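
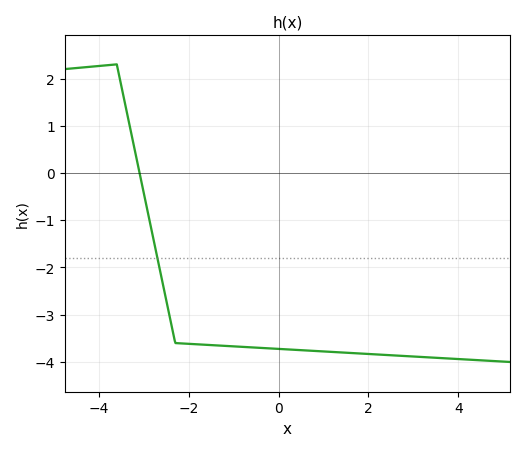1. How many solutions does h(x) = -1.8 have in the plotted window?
1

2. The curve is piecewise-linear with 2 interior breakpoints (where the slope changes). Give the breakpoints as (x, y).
(-3.6, 2.3); (-2.3, -3.6)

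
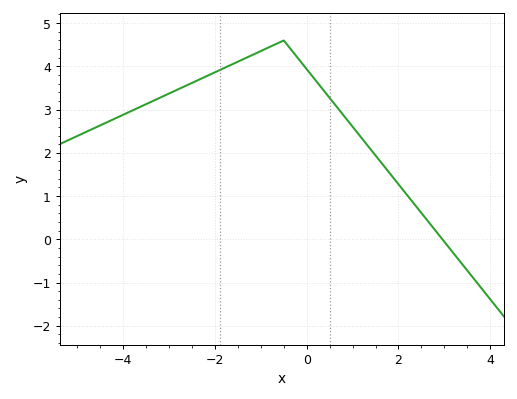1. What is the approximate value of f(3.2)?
-0.323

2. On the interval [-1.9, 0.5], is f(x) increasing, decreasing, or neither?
neither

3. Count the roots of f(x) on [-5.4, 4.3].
1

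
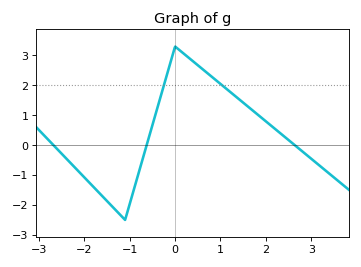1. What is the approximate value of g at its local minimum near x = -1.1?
-2.5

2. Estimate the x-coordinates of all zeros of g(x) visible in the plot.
-2.7, -0.6, 2.6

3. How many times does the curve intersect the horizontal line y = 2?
2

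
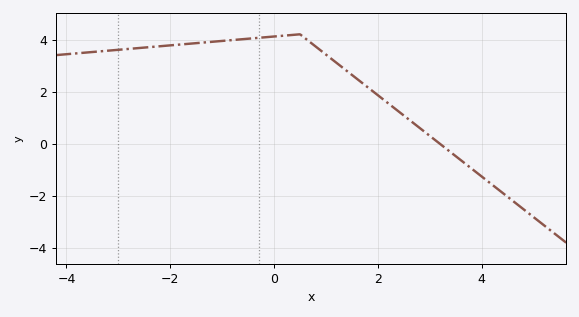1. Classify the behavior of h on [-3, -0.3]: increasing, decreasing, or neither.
increasing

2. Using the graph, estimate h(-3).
3.61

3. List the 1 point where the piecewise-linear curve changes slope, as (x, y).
(0.5, 4.2)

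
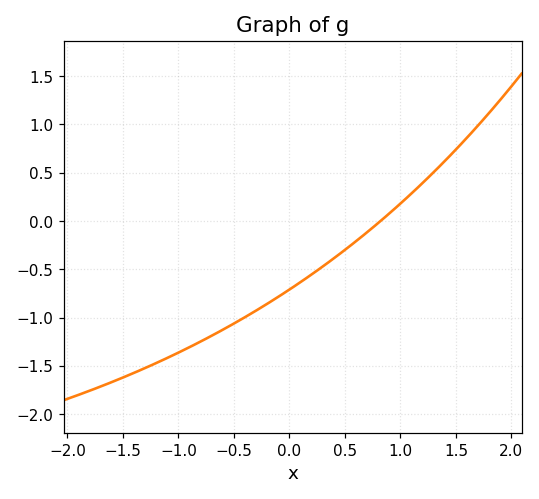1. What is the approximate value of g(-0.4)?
-0.996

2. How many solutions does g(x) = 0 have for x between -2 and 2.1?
1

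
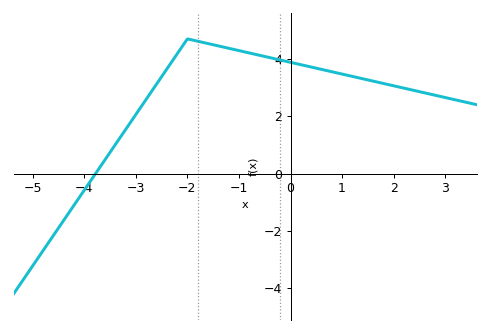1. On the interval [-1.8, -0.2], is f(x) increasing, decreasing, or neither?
decreasing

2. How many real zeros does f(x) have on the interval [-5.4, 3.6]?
1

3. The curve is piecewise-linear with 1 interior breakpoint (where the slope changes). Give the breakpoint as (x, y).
(-2, 4.7)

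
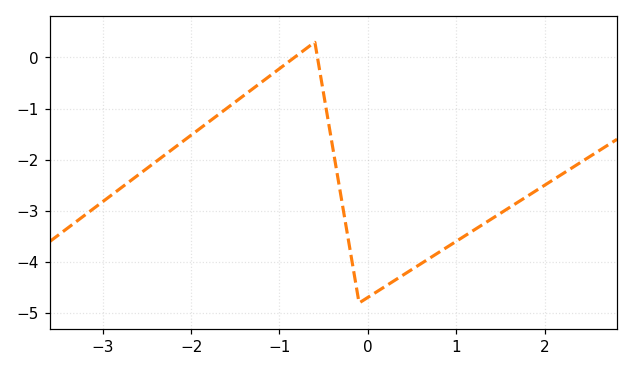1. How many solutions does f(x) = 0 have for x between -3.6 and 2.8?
2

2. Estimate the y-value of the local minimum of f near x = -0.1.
-4.8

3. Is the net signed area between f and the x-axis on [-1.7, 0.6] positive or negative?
negative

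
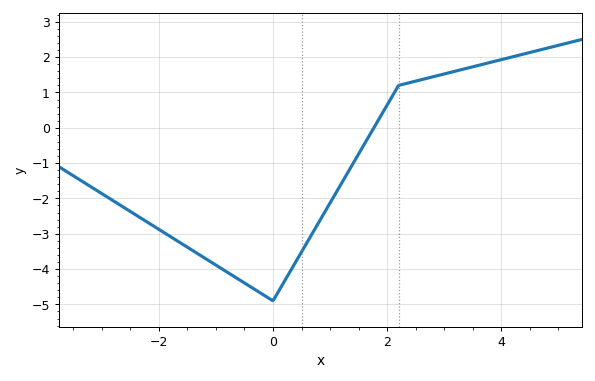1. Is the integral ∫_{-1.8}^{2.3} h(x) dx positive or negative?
negative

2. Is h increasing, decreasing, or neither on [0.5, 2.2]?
increasing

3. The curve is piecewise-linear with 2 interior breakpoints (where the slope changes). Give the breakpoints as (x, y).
(0, -4.9); (2.2, 1.2)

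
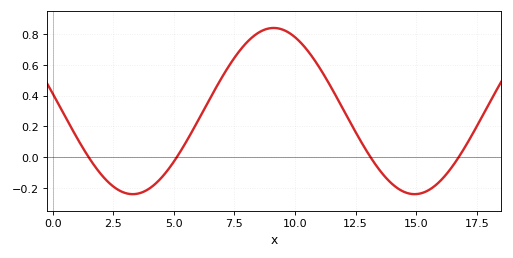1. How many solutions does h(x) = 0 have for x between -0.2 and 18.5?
4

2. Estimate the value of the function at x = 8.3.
0.78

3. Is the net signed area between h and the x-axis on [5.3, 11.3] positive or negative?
positive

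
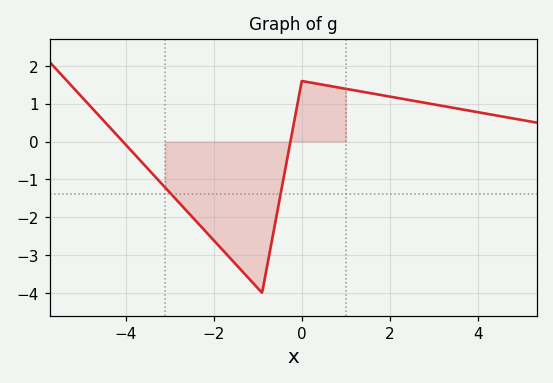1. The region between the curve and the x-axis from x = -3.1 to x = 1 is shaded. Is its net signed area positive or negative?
negative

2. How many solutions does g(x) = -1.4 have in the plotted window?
2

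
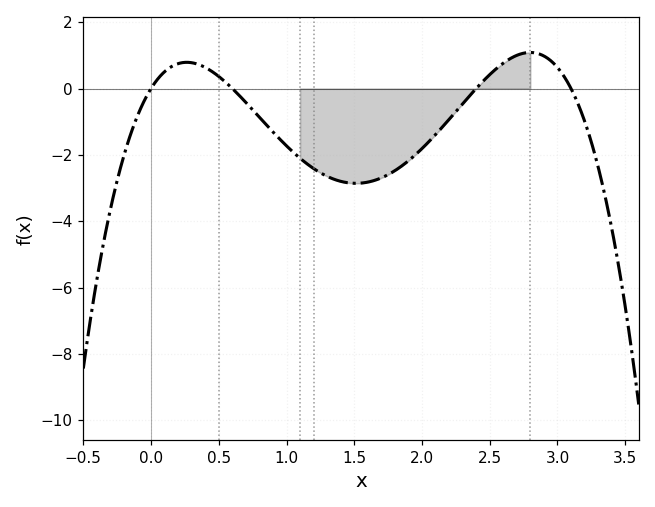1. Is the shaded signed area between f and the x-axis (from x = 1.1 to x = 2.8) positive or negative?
negative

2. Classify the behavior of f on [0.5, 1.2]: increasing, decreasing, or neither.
decreasing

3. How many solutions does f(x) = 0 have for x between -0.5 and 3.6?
4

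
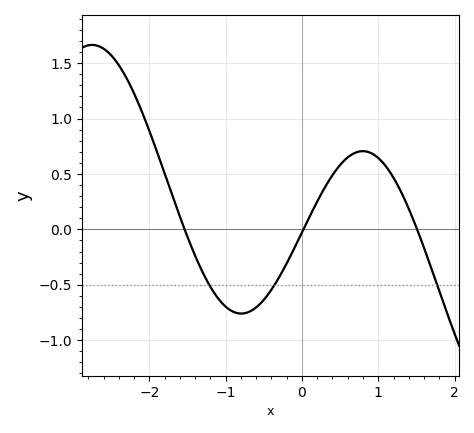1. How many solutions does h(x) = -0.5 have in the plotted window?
3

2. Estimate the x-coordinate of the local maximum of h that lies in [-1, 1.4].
0.797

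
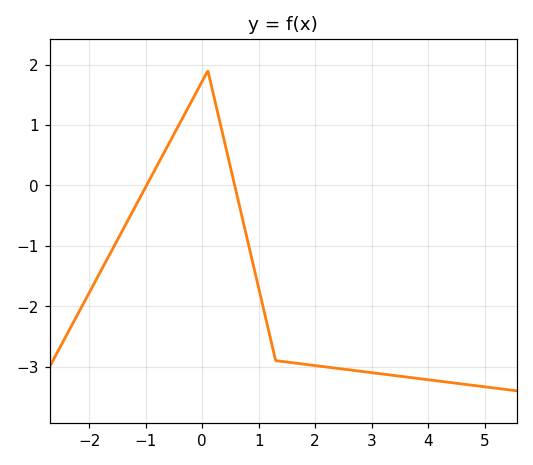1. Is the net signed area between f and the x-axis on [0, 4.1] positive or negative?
negative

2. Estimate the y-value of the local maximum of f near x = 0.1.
1.9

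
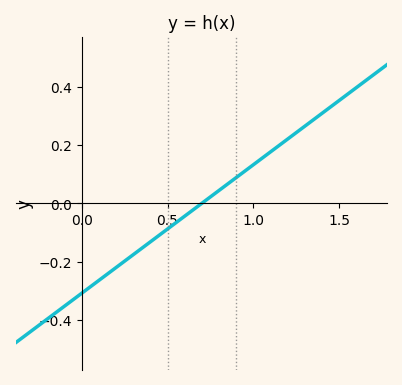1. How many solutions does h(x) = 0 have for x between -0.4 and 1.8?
1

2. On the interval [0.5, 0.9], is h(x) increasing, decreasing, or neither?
increasing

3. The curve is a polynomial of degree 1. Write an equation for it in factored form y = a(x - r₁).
y = 0.44(x - 0.7)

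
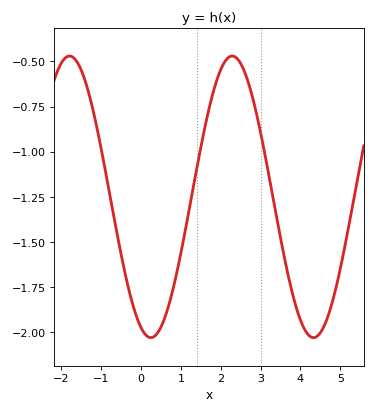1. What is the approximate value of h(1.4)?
-1.09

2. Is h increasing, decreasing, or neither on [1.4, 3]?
neither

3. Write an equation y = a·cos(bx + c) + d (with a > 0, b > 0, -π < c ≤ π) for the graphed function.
y = 0.78cos(1.54x + 2.76) - 1.25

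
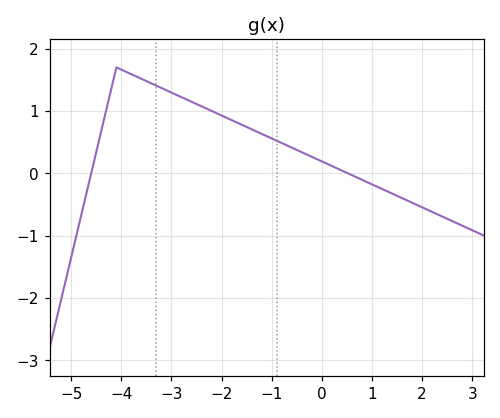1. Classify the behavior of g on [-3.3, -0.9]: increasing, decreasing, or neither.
decreasing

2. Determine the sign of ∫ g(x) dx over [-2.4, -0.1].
positive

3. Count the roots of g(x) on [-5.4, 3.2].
2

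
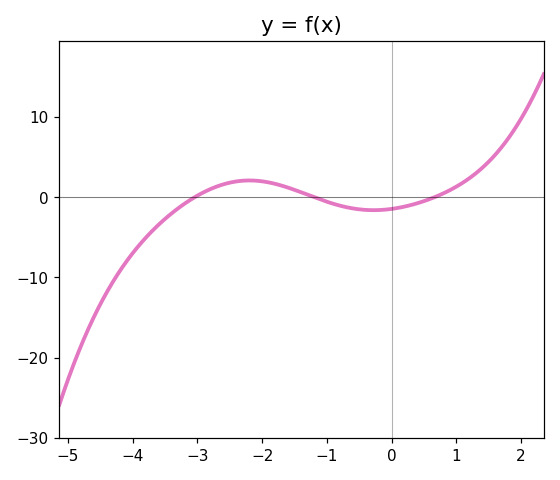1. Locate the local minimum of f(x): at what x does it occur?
-0.3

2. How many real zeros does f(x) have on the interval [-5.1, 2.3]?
3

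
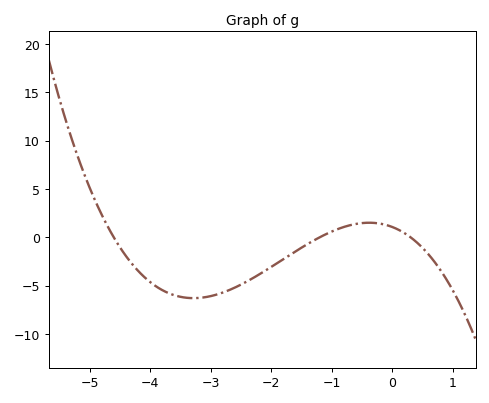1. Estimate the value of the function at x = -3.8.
-5.5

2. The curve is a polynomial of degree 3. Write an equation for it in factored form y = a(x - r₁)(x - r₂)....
y = -0.64(x + 4.6)(x + 1.2)(x - 0.3)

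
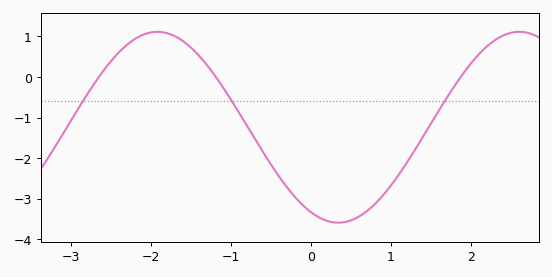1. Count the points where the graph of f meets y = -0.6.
3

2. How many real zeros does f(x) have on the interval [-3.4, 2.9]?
3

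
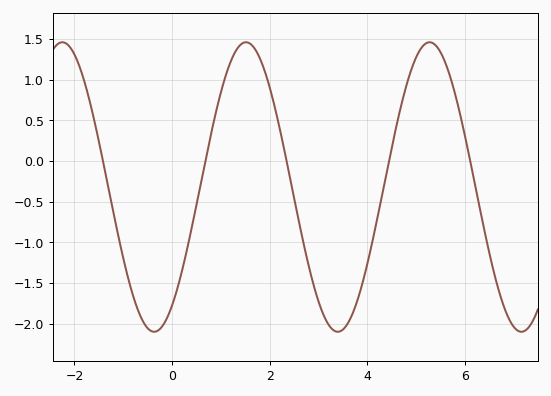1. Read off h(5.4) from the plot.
1.42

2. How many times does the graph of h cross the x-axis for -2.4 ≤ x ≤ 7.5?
5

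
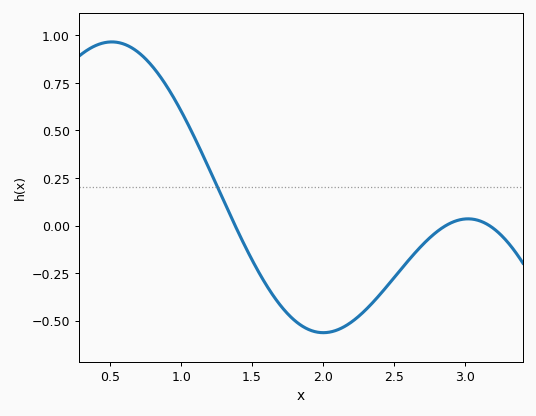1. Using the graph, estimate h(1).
0.601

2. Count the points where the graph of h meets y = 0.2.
1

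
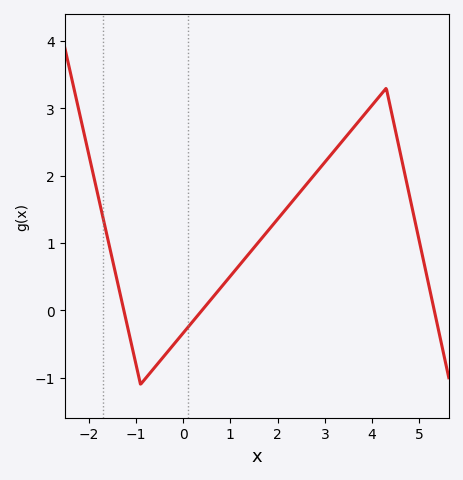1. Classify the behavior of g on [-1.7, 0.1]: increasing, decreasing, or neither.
neither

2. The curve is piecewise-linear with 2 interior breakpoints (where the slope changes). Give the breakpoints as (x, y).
(-0.9, -1.1); (4.3, 3.3)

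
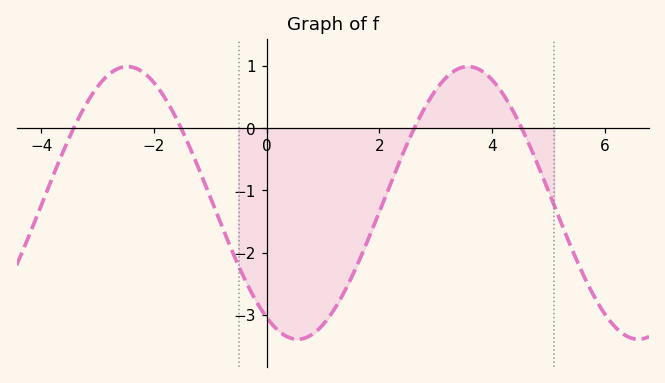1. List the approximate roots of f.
-3.4, -1.6, 2.6, 4.6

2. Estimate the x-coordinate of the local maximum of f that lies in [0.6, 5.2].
3.6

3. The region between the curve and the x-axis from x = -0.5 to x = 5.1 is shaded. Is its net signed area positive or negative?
negative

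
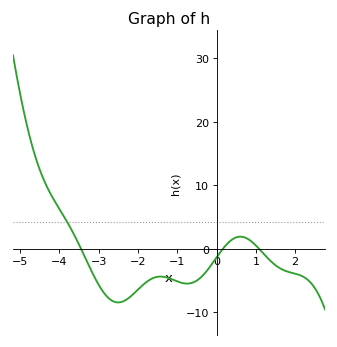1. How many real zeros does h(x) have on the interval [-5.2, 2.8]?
3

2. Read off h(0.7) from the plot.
1.8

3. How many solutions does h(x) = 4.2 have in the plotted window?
1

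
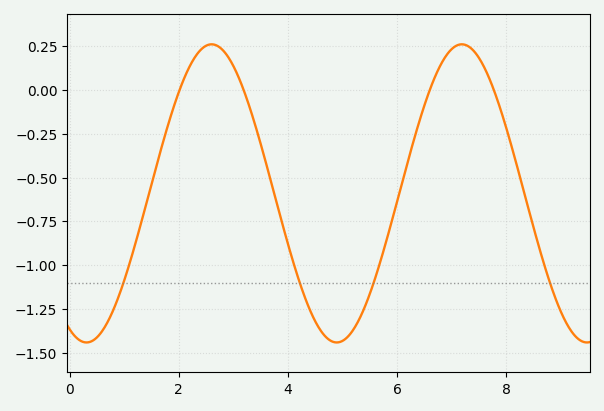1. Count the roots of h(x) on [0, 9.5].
4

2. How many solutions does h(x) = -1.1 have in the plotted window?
4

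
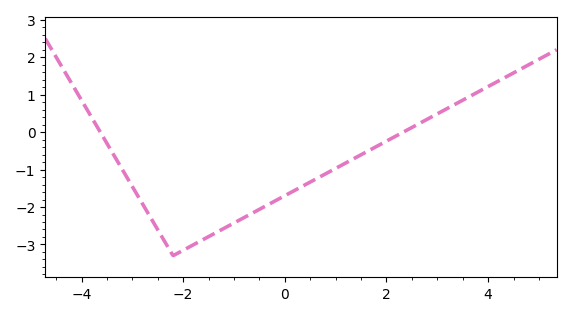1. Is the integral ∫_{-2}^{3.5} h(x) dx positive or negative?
negative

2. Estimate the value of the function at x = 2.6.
0.2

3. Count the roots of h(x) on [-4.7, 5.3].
2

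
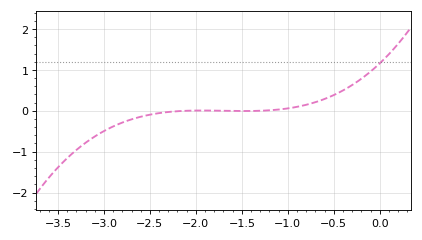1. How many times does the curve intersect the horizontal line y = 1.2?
1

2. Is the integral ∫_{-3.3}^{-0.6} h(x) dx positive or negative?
negative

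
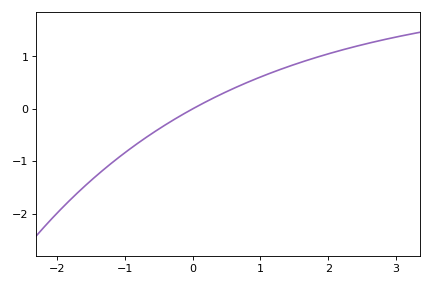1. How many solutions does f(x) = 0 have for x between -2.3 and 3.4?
1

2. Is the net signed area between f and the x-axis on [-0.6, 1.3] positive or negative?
positive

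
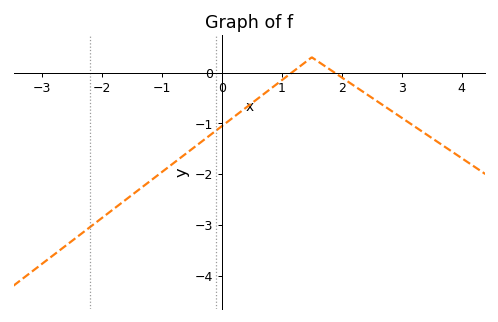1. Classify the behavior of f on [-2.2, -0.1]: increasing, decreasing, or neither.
increasing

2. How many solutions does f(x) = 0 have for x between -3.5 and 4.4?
2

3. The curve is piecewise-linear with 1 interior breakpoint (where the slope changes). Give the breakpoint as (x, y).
(1.5, 0.3)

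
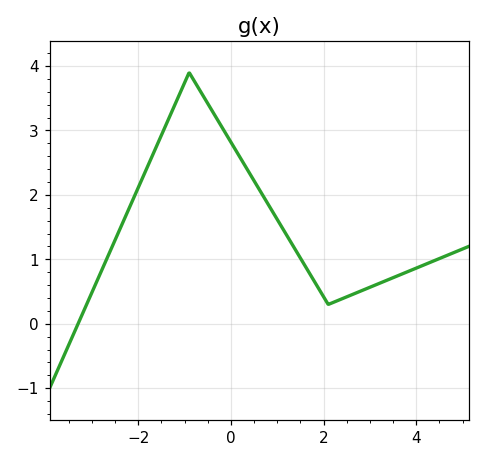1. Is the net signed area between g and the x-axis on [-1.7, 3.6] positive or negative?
positive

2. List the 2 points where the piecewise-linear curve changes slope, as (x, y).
(-0.9, 3.9); (2.1, 0.3)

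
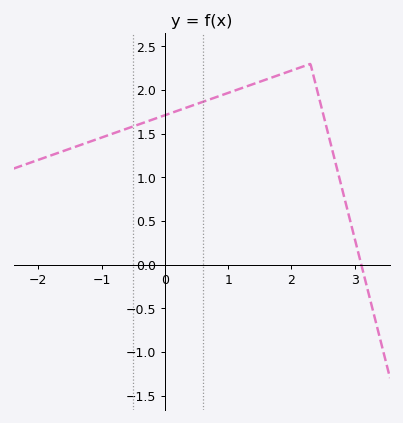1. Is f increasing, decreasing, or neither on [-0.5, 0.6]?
increasing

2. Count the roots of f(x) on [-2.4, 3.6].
1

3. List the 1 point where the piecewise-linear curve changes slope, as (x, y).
(2.3, 2.3)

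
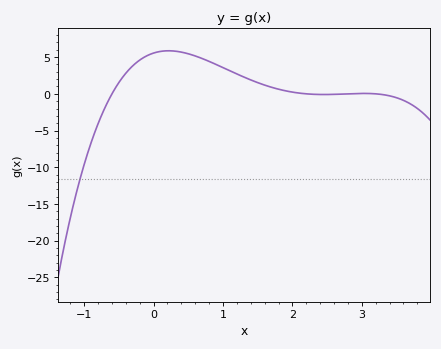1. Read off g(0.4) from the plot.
5.5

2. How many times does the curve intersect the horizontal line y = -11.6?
1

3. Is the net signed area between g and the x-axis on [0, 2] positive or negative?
positive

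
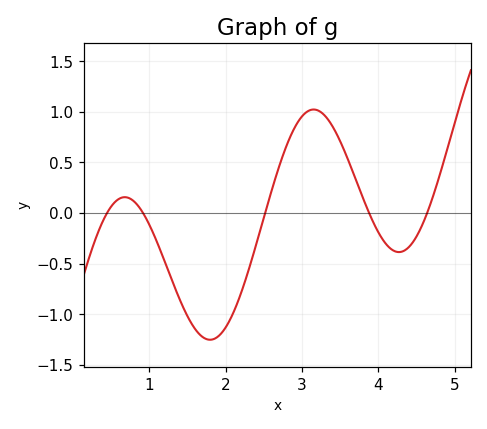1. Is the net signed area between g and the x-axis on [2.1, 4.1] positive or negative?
positive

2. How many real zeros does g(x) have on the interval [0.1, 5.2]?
5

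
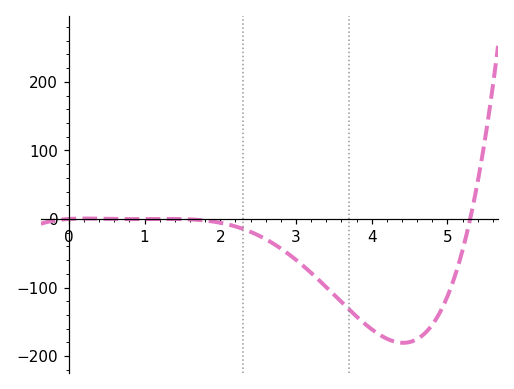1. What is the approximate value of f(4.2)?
-170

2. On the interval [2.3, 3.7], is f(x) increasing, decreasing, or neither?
decreasing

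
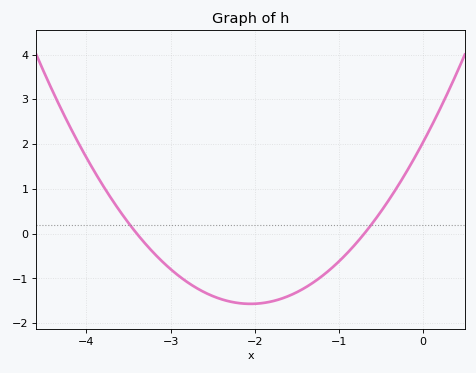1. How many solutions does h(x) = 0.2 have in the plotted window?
2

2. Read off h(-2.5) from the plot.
-1.39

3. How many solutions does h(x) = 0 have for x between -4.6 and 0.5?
2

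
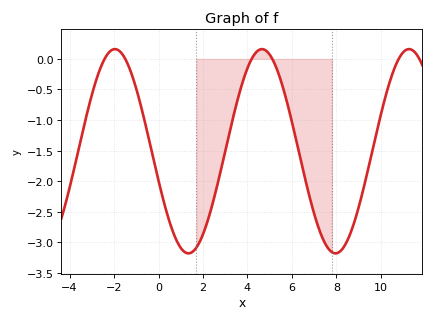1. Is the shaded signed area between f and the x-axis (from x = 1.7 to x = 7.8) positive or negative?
negative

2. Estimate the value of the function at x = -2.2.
0.1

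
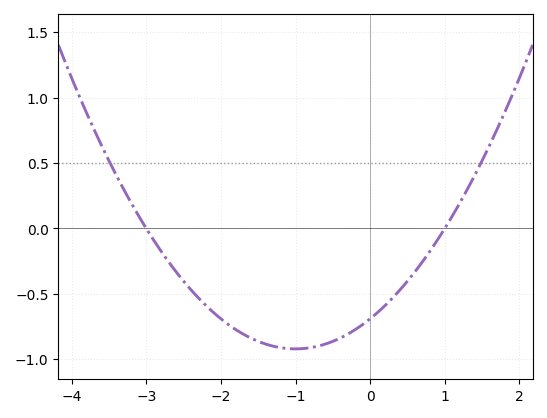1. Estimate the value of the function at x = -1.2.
-0.911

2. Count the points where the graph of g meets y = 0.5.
2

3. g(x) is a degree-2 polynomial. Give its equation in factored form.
y = 0.23(x + 3)(x - 1)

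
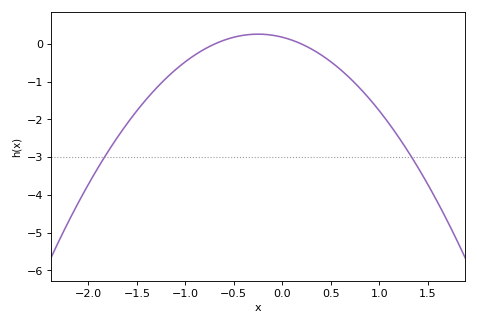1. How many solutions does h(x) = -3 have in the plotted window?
2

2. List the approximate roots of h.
-0.7, 0.2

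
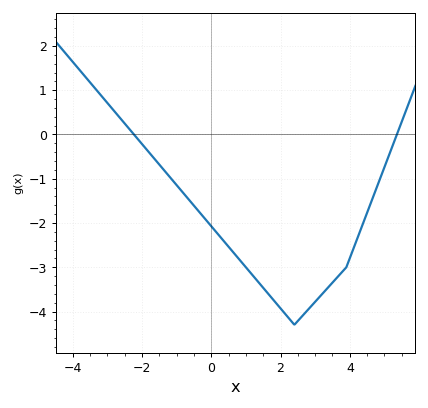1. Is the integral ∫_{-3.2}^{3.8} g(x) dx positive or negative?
negative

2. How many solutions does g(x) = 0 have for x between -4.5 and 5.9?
2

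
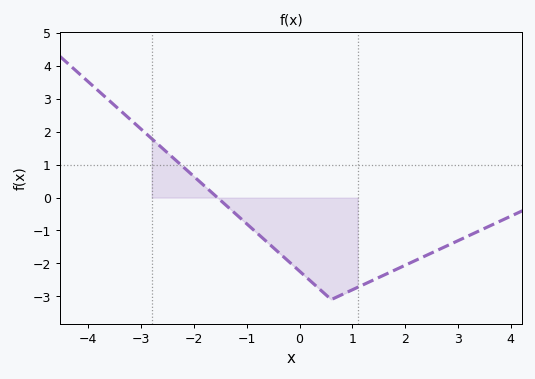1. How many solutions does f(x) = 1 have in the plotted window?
1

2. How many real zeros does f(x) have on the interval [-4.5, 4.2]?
1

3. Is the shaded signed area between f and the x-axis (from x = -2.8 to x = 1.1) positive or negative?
negative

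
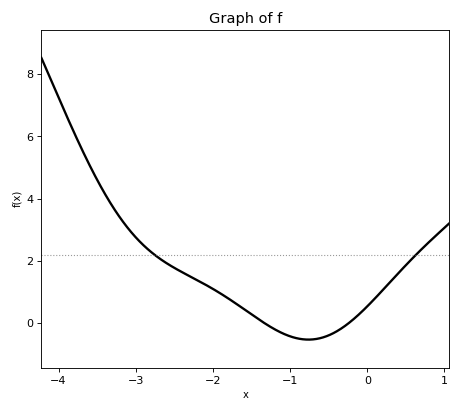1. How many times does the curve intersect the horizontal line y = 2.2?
2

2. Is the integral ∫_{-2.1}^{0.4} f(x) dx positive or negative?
positive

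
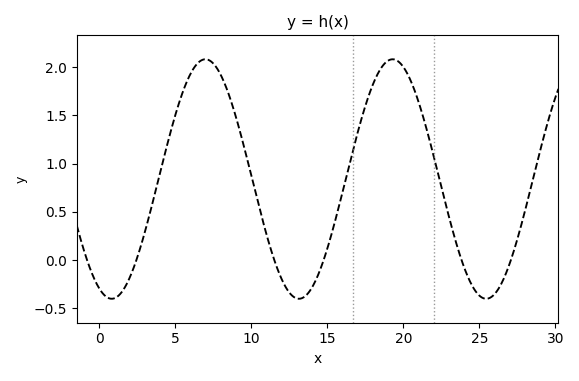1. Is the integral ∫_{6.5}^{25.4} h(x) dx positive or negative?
positive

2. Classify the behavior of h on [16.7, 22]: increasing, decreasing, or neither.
neither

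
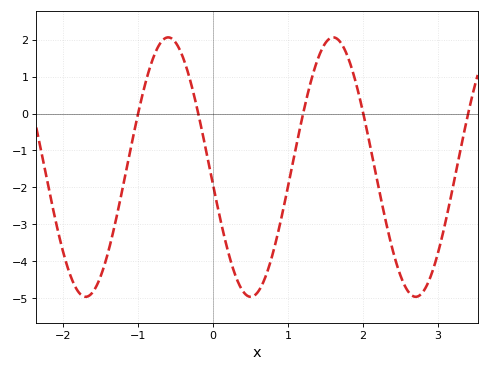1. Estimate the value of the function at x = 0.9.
-2.93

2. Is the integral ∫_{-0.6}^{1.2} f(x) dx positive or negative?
negative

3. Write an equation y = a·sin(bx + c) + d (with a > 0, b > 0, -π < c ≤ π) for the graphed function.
y = 3.51sin(2.85x - 3) - 1.45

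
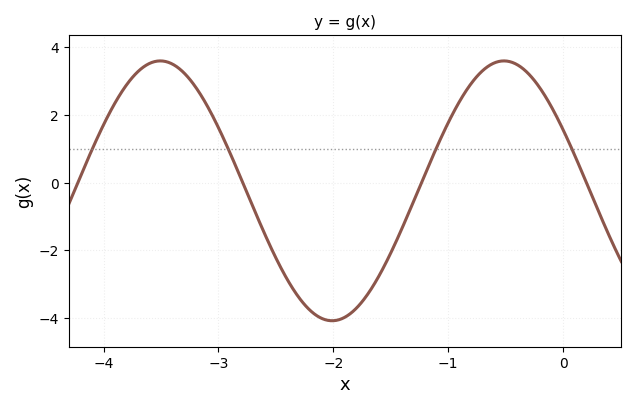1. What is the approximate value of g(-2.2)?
-3.78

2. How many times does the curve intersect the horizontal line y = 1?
4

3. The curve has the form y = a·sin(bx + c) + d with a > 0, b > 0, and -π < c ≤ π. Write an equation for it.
y = 3.84sin(2.1x + 2.65) - 0.24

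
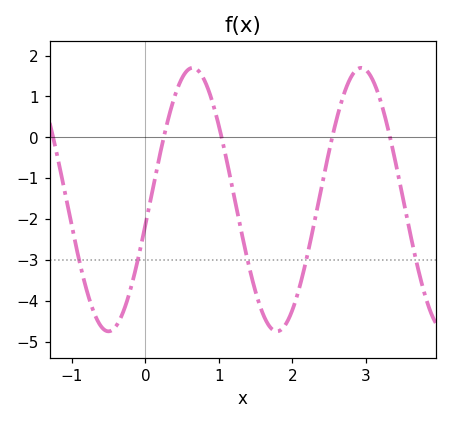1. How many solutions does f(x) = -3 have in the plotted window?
5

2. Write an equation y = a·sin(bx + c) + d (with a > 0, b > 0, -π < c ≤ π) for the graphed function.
y = 3.22sin(2.74x - 0.19) - 1.52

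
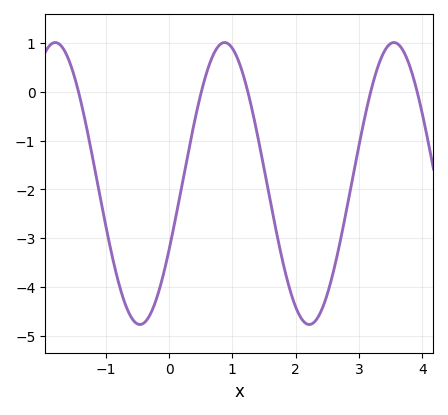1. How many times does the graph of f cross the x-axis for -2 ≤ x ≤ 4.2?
5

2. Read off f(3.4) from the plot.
0.83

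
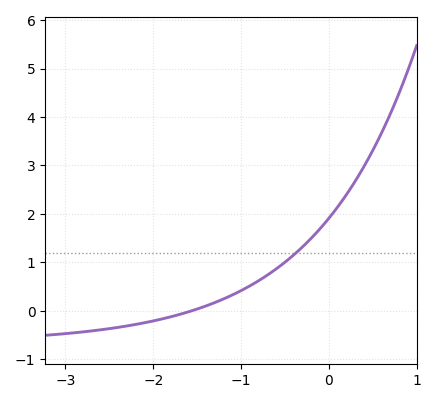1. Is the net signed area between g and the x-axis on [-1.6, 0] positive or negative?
positive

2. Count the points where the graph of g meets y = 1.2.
1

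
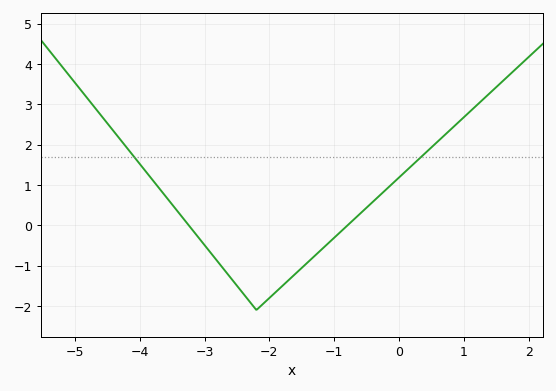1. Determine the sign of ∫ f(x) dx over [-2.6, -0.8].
negative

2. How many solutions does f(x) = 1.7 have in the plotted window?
2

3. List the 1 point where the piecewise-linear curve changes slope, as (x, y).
(-2.2, -2.1)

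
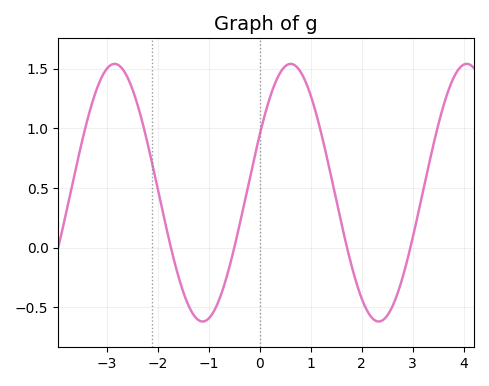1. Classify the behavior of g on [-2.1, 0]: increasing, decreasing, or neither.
neither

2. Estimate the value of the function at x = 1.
1.28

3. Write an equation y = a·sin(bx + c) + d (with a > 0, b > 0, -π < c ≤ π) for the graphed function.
y = 1.08sin(1.82x + 0.462) + 0.46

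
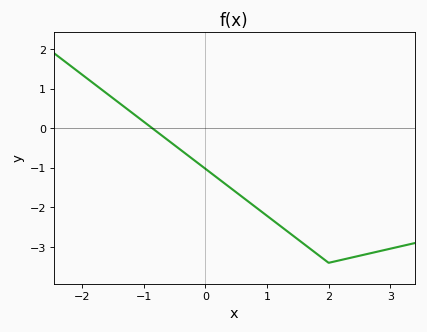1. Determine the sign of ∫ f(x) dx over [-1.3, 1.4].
negative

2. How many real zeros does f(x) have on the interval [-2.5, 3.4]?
1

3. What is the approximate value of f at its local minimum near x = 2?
-3.4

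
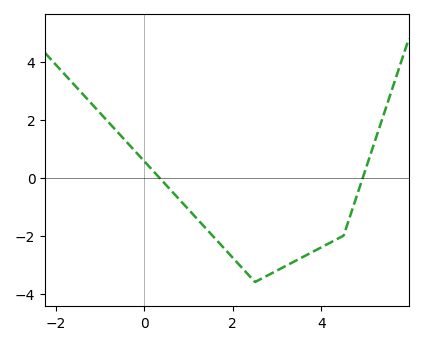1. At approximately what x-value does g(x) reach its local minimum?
2.5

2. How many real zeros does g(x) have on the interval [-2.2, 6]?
2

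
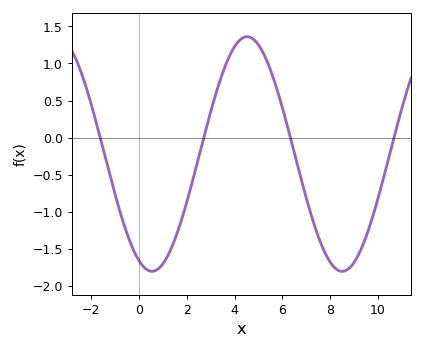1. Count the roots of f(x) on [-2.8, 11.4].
4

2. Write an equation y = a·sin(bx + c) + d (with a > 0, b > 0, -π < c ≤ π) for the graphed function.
y = 1.58sin(0.79x - 2) - 0.22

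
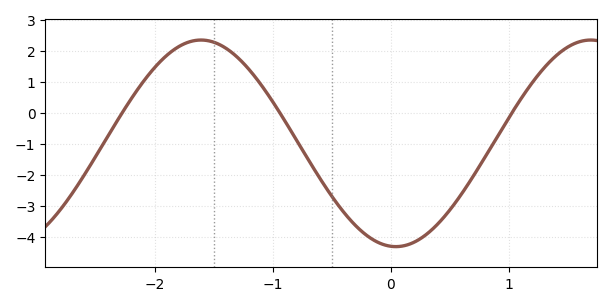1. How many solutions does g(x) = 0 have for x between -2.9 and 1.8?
3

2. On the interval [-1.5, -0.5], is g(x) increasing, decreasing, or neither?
decreasing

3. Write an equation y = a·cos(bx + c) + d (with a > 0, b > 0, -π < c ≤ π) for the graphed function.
y = 3.33cos(1.9x + 3.06) - 0.99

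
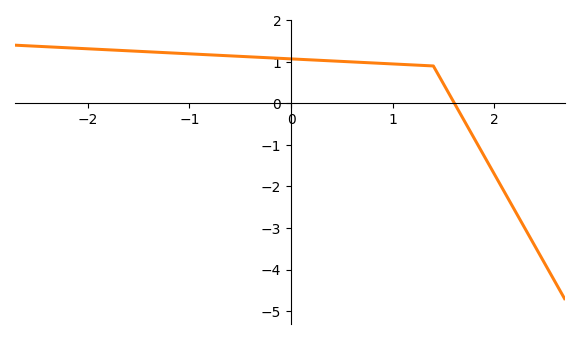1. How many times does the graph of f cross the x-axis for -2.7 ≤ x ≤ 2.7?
1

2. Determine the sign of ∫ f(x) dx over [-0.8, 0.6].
positive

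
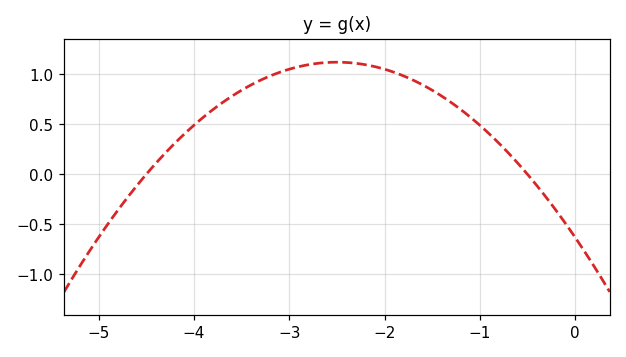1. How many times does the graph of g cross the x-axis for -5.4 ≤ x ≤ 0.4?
2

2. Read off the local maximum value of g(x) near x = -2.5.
1.12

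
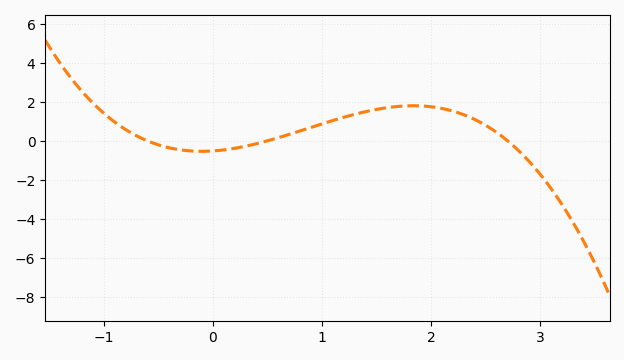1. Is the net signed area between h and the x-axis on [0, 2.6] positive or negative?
positive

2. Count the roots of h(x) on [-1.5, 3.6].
3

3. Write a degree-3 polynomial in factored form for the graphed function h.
y = -0.64(x + 0.6)(x - 0.5)(x - 2.7)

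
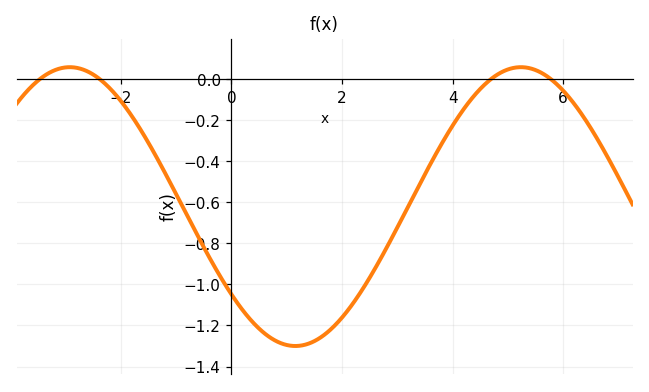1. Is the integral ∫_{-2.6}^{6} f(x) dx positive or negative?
negative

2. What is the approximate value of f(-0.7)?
-0.716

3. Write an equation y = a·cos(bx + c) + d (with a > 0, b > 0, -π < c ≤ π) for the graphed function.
y = 0.68cos(0.77x + 2.25) - 0.62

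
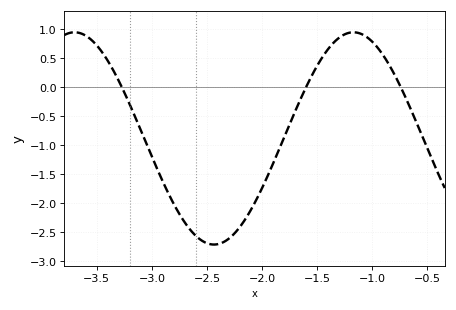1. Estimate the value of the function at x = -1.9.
-1.32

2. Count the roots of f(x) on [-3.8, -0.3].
3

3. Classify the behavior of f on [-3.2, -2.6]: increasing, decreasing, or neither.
decreasing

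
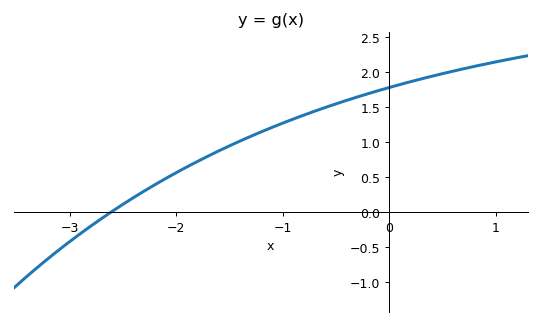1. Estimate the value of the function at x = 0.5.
2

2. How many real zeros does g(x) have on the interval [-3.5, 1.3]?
1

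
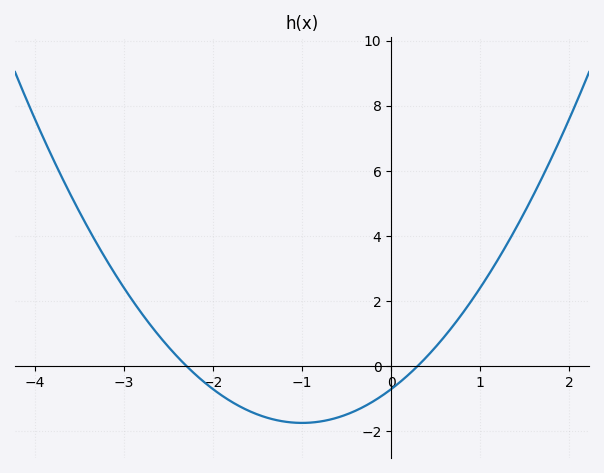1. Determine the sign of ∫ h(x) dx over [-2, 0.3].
negative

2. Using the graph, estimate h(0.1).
-0.4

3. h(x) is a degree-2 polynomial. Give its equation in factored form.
y = 1.04(x + 2.3)(x - 0.3)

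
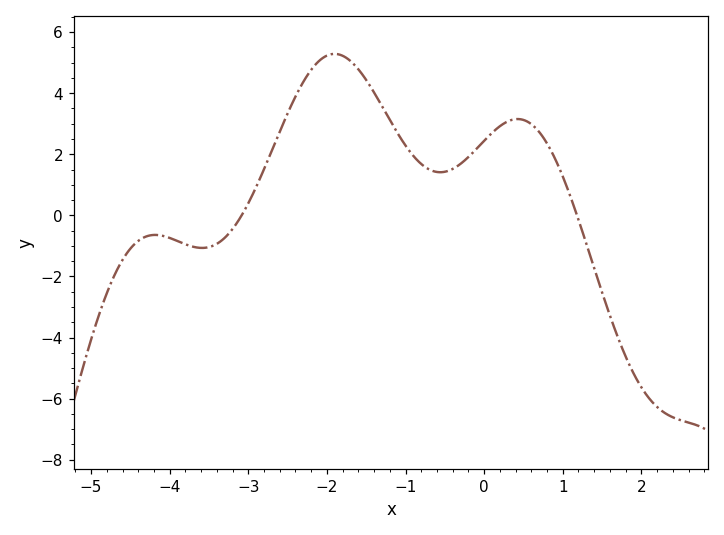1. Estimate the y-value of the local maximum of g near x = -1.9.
5.2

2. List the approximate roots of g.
-3, 1.2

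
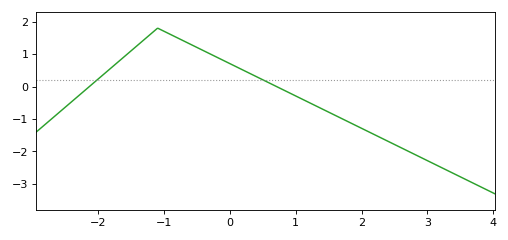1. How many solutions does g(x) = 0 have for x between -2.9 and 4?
2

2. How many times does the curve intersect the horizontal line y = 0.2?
2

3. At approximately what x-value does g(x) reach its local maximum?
-1.1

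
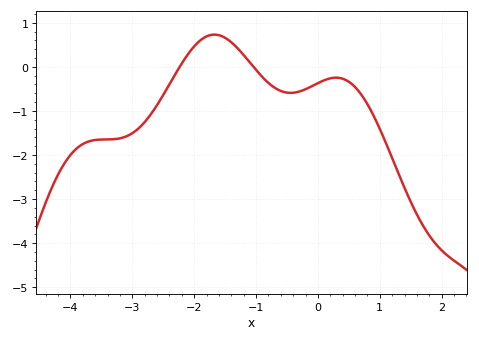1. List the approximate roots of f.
-2.23, -1.04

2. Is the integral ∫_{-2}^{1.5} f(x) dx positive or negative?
negative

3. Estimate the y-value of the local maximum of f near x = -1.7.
0.731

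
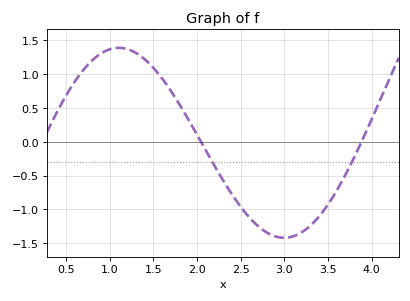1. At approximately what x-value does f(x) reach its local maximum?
1.1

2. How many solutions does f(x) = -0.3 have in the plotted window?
2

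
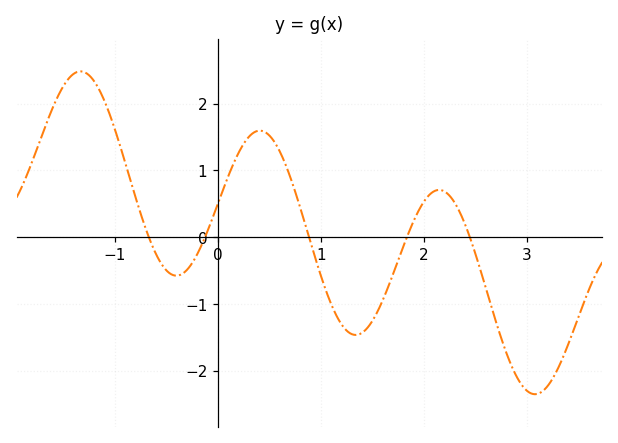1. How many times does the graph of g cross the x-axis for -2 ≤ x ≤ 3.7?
5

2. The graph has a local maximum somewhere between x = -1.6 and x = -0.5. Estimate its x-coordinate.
-1.3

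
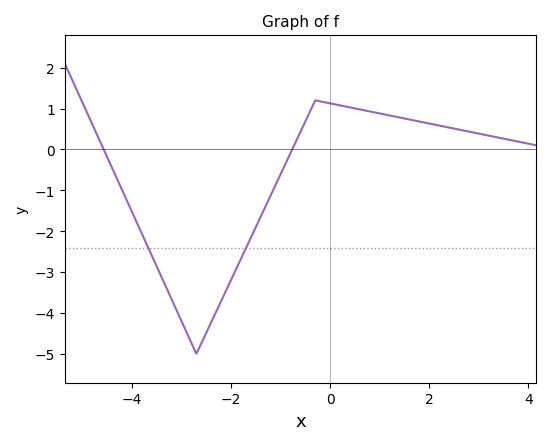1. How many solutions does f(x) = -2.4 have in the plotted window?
2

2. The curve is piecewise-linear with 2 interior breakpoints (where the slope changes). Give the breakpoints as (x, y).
(-2.7, -5); (-0.3, 1.2)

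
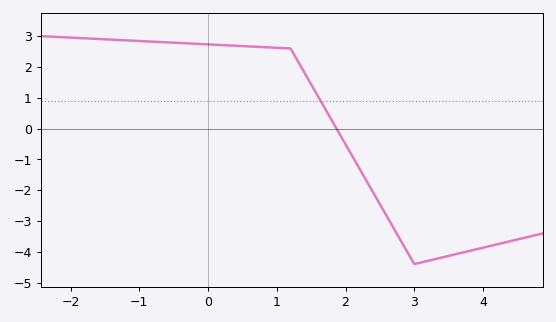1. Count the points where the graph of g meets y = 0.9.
1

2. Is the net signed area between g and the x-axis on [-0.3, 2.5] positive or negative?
positive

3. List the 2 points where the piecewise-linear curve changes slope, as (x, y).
(1.2, 2.6); (3, -4.4)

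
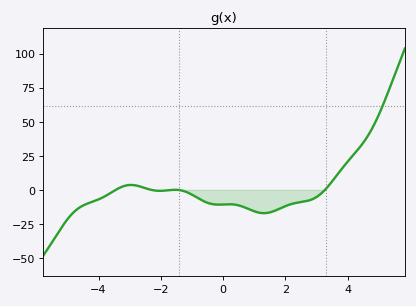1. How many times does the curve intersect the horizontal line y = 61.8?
1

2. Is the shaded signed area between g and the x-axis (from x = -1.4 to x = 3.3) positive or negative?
negative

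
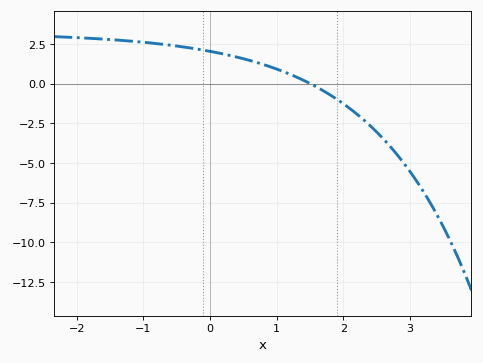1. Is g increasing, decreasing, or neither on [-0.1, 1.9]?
decreasing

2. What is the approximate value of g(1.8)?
-0.8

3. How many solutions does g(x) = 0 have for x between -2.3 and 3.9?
1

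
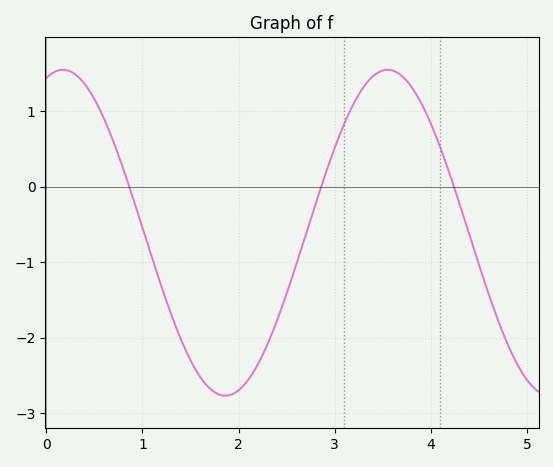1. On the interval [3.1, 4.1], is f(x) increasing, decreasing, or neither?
neither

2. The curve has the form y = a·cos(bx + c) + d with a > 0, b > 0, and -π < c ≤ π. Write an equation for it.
y = 2.16cos(1.86x - 0.32) - 0.61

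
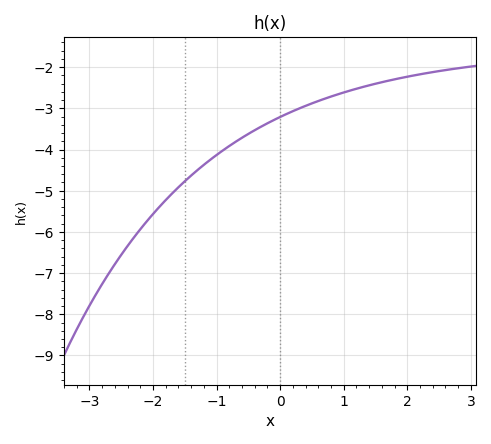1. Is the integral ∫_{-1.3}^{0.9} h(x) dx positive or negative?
negative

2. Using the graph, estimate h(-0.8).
-3.9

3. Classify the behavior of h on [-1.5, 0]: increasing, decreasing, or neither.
increasing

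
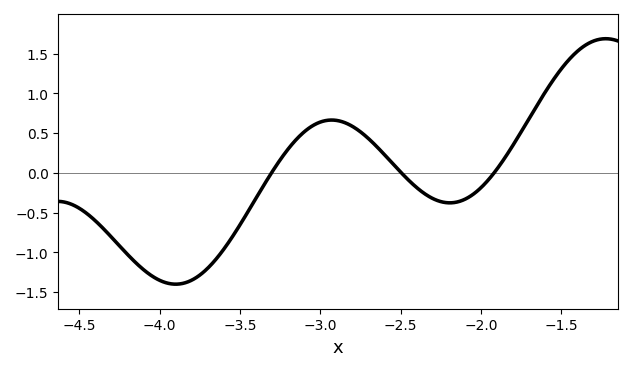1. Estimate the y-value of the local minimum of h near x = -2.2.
-0.4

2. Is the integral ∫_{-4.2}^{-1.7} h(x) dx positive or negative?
negative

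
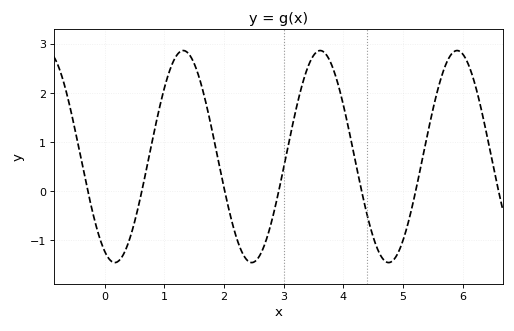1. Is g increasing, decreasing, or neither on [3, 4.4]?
neither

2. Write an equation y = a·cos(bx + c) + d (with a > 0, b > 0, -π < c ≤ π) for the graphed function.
y = 2.16cos(2.7x + 2.7) + 0.71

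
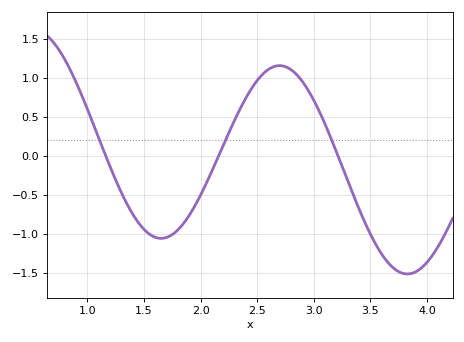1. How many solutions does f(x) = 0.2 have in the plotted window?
3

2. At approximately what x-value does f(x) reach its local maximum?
2.7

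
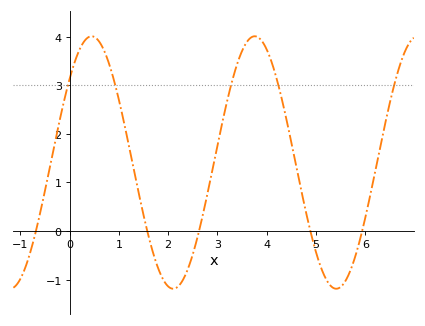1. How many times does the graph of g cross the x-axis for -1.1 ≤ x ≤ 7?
5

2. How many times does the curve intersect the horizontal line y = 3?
5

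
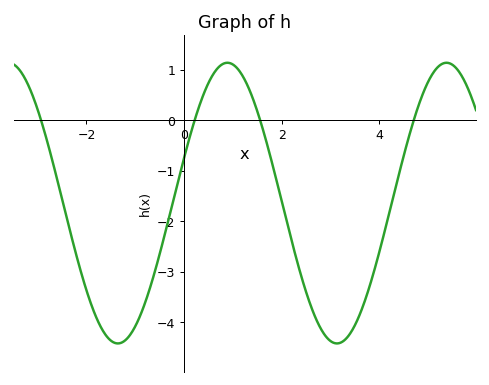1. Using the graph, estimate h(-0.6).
-3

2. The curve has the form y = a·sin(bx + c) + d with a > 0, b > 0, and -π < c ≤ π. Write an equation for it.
y = 2.78sin(1.4x + 0.33) - 1.64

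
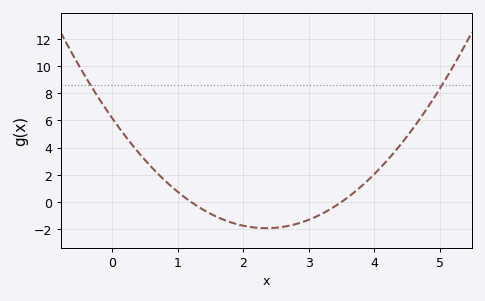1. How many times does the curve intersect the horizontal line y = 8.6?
2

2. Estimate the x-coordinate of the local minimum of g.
2.35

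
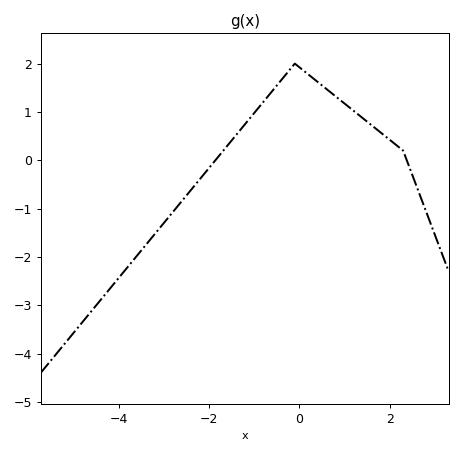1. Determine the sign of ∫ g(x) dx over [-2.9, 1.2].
positive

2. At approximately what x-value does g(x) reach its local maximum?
0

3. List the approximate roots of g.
-1.8, 2.4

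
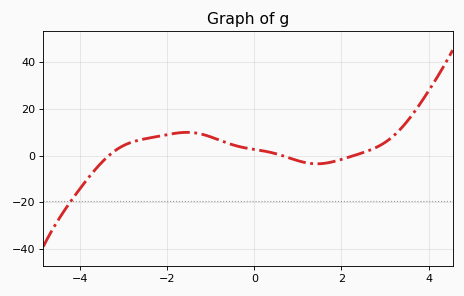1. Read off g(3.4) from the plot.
12.3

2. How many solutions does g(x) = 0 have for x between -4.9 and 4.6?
3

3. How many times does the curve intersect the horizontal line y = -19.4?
1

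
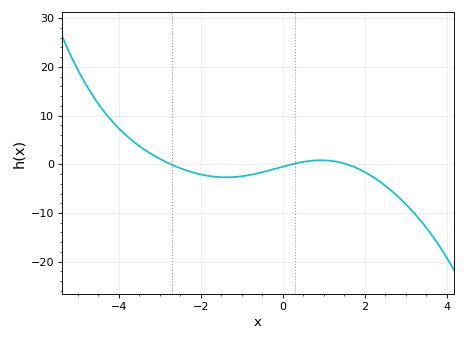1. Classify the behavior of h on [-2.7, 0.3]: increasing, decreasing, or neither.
neither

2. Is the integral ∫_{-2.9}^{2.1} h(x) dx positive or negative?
negative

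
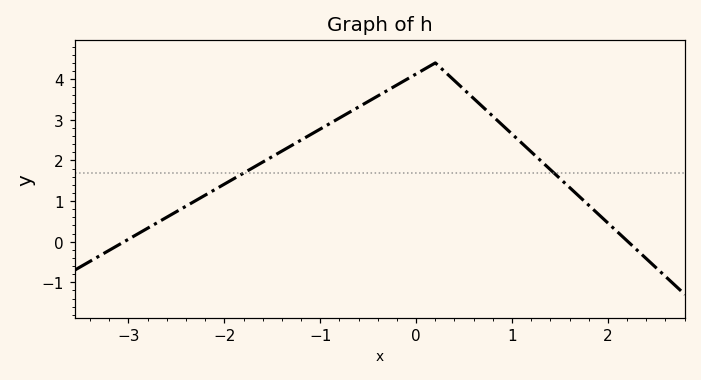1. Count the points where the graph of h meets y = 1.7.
2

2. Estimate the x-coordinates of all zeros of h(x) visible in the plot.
-3, 2.2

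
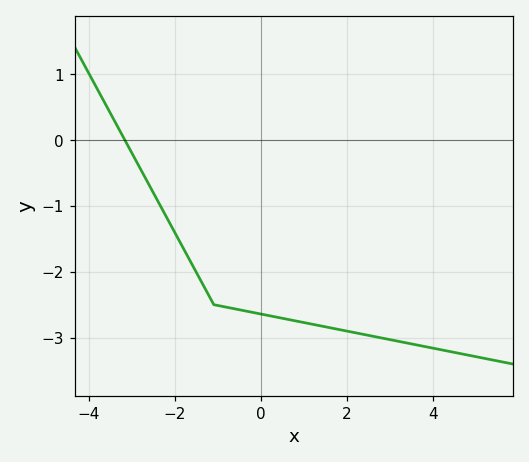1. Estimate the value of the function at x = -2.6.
-0.687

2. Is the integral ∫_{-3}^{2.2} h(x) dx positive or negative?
negative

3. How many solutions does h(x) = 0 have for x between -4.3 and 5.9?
1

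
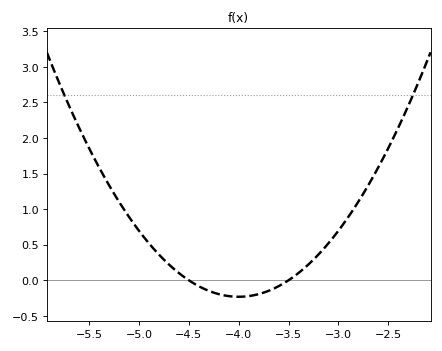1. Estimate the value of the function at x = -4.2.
-0.2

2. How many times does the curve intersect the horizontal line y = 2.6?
2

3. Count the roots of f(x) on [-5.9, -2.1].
2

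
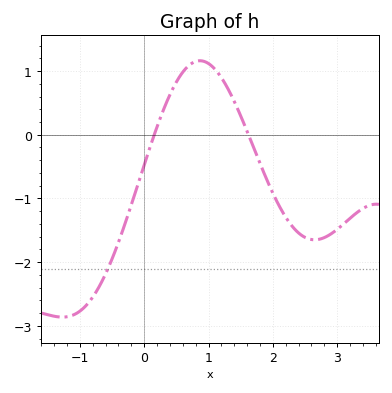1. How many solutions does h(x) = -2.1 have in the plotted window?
1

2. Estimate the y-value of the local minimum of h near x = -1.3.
-2.9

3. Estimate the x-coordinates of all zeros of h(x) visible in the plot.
0.2, 1.6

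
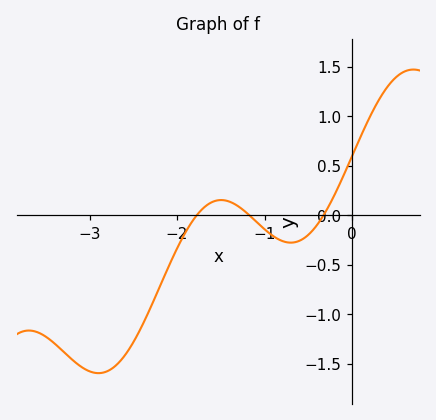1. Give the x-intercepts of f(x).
-1.78, -1.17, -0.328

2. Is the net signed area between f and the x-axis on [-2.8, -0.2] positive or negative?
negative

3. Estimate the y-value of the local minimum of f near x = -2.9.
-1.59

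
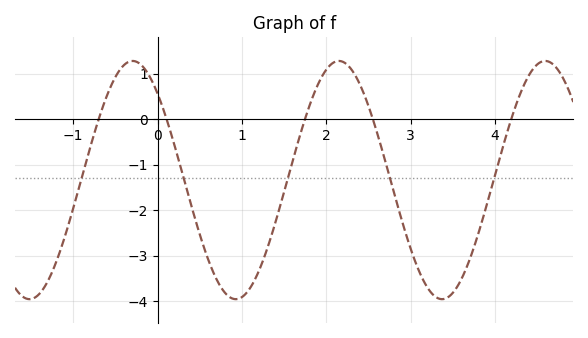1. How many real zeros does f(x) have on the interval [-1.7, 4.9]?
5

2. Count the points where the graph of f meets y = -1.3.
5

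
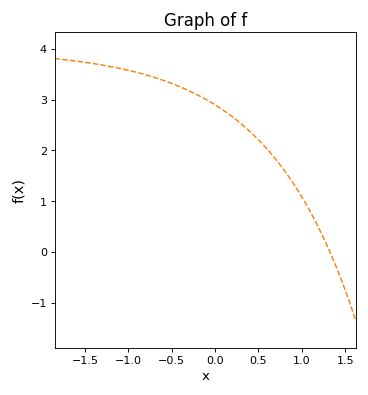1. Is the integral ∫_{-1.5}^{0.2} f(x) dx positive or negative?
positive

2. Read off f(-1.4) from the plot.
3.71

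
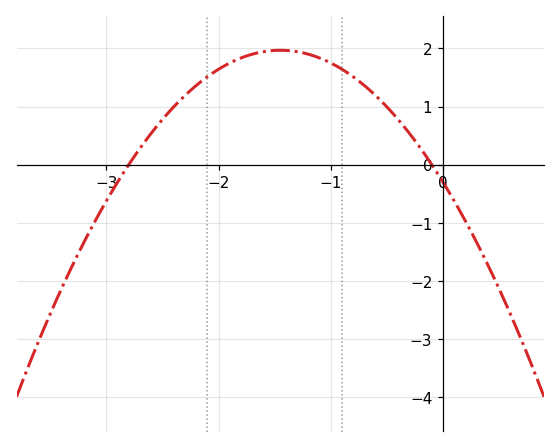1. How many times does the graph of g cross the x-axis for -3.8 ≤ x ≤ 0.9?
2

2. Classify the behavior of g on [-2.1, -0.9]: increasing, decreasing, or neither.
neither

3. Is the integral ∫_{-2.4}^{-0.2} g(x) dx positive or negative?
positive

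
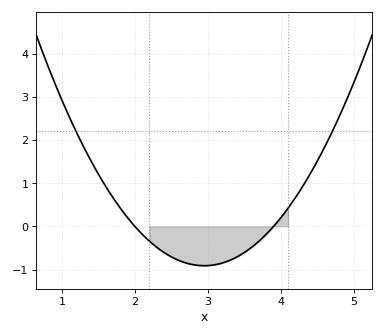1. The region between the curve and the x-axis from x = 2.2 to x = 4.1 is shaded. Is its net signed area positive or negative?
negative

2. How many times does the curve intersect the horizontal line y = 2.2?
2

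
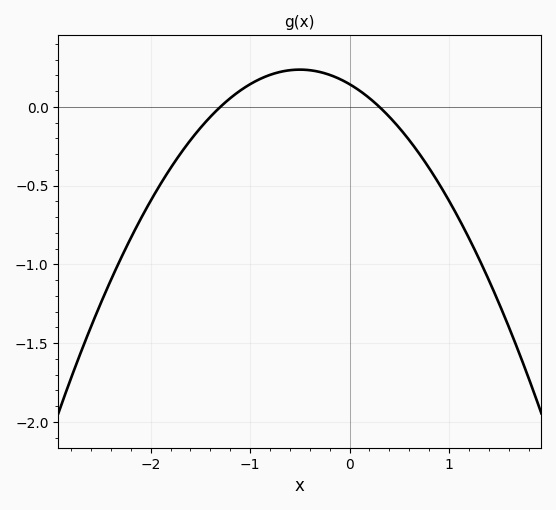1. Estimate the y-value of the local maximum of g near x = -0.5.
0.25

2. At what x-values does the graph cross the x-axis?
-1.3, 0.3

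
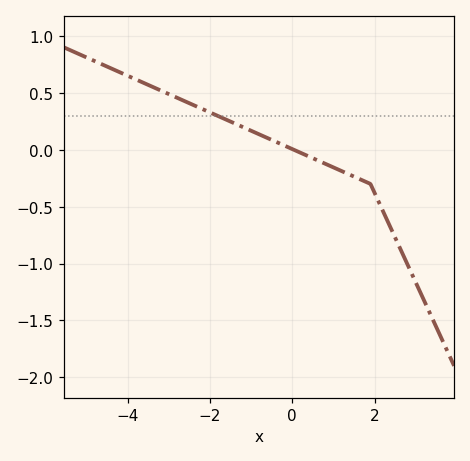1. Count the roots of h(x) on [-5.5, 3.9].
1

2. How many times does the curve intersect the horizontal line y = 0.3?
1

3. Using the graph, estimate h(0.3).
-0.05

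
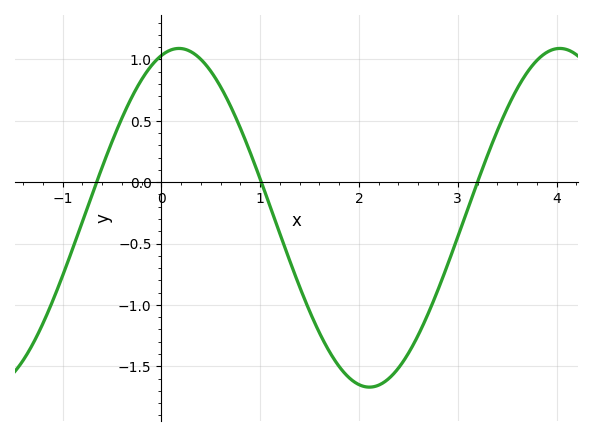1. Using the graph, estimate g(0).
1.03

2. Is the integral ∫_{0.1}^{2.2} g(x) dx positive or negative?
negative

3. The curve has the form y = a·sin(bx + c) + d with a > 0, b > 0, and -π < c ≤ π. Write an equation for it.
y = 1.38sin(1.63x + 1.28) - 0.29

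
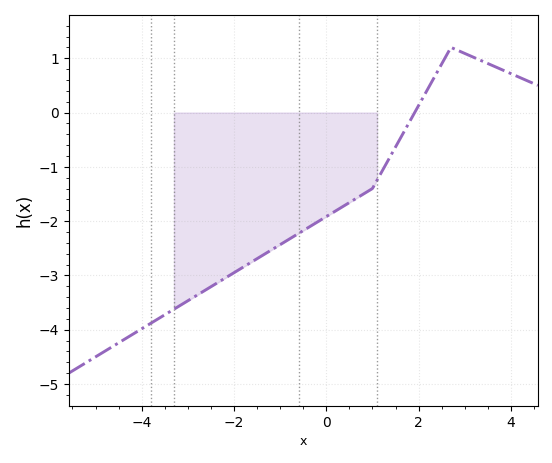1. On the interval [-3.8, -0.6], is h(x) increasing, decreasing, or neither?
increasing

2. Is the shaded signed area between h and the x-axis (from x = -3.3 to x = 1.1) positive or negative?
negative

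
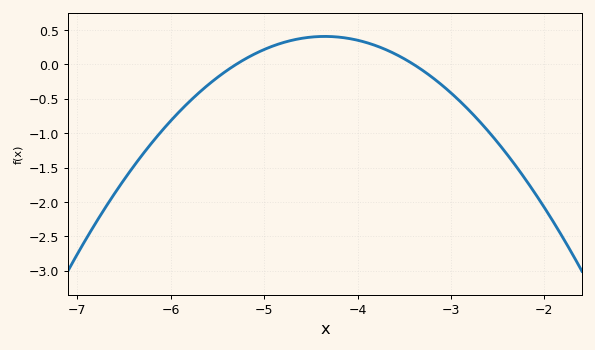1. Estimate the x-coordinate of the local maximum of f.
-4.35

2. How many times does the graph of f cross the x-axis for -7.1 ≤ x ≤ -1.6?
2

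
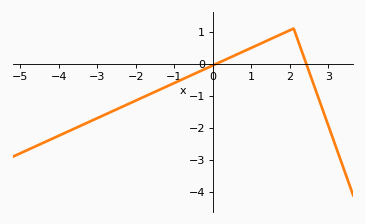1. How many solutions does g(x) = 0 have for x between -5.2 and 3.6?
2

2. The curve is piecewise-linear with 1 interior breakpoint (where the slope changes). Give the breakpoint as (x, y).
(2.1, 1.1)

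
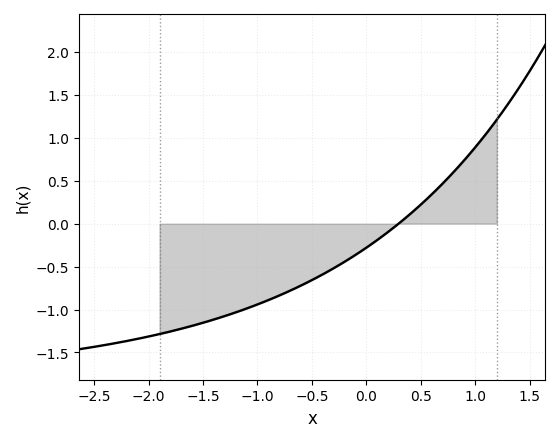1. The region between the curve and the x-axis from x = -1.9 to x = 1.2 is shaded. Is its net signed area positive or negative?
negative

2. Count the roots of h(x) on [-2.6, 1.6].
1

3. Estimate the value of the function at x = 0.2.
-0.1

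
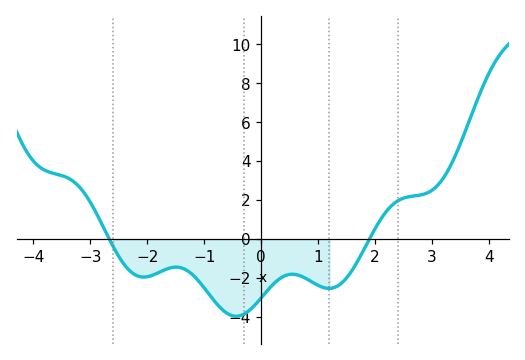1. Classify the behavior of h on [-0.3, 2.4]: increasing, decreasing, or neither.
neither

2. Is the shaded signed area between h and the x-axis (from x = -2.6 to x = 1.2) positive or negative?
negative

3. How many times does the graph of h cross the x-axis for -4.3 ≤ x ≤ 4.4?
2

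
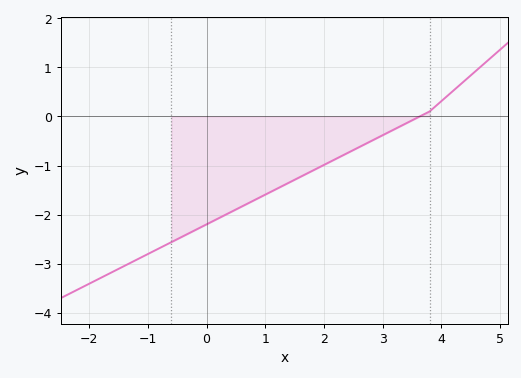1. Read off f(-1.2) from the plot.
-2.9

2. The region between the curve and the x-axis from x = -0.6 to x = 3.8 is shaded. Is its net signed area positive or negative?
negative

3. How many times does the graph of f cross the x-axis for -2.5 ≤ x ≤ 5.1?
1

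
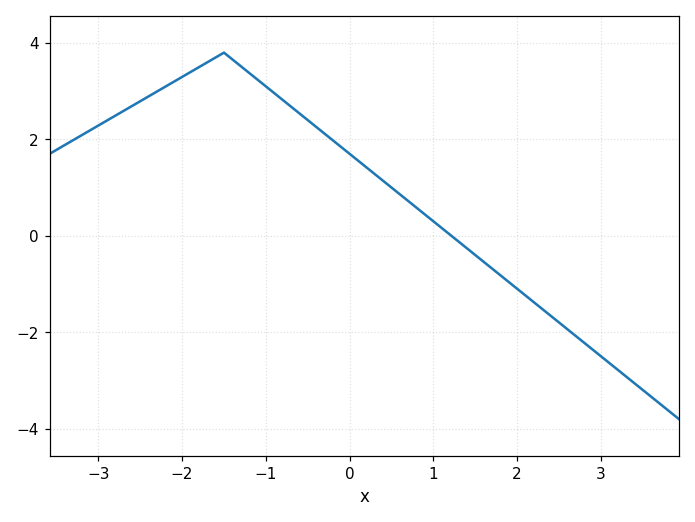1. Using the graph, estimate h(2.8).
-2.2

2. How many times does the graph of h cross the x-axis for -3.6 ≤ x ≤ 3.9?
1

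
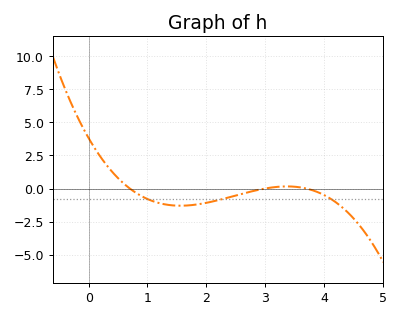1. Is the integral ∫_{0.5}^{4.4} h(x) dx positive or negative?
negative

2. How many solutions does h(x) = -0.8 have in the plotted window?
3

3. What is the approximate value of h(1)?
-0.8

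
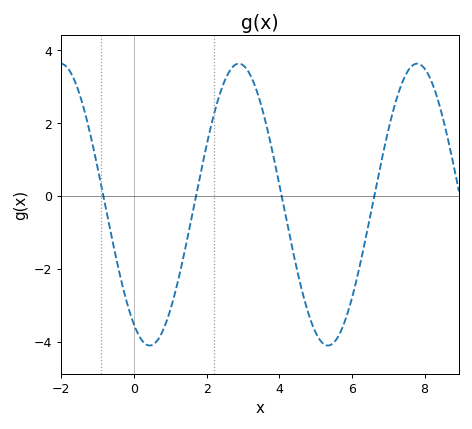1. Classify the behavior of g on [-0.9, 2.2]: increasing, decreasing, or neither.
neither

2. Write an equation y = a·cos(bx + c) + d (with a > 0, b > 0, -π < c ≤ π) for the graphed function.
y = 3.87cos(1.28x + 2.59) - 0.24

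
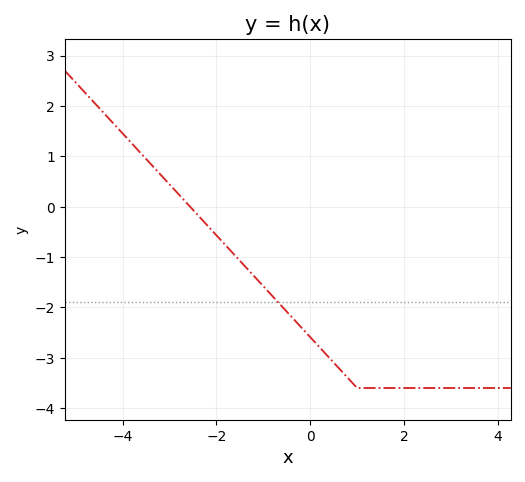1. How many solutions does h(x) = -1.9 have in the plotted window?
1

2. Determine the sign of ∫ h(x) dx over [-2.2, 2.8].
negative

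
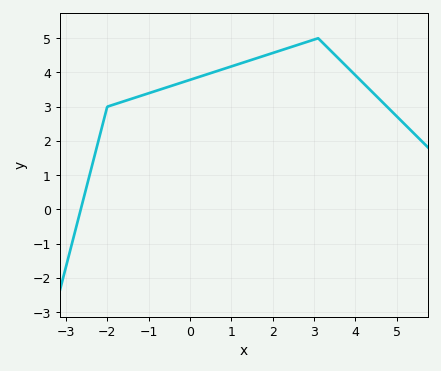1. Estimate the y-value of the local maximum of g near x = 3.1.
5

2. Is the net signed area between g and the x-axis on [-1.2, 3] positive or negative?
positive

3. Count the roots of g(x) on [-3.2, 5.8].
1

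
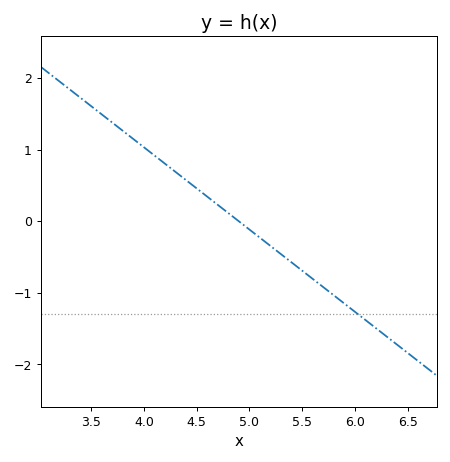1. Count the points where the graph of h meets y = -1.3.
1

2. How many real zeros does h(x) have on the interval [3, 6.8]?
1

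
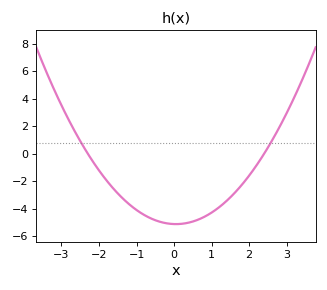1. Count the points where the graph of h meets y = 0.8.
2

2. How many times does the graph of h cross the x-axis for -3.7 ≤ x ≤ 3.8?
2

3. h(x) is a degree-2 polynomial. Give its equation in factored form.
y = 0.93(x + 2.3)(x - 2.4)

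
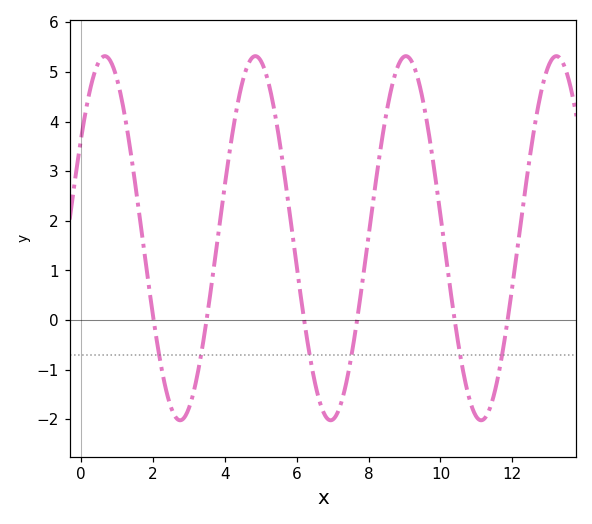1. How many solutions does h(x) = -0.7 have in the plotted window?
6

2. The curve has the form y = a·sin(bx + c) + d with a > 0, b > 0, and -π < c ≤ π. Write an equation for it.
y = 3.67sin(1.5x + 0.58) + 1.65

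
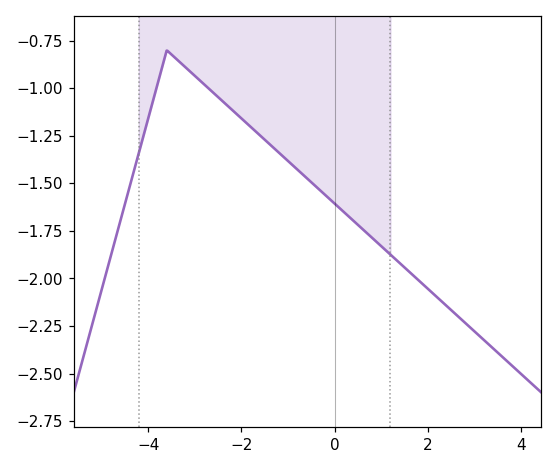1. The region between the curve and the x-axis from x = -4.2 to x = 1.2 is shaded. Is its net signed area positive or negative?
negative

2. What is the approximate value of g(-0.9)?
-1.4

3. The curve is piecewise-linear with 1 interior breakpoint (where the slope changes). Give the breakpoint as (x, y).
(-3.6, -0.8)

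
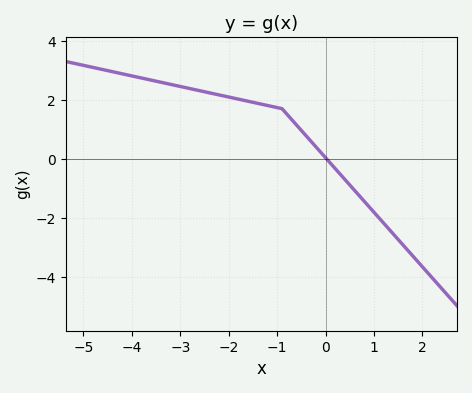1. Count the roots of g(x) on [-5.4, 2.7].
1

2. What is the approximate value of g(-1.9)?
2.06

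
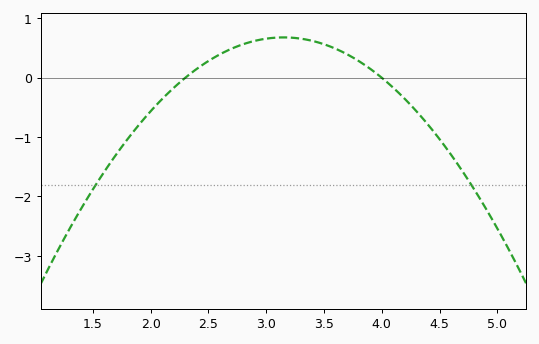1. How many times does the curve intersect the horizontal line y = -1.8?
2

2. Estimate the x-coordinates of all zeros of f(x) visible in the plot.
2.3, 4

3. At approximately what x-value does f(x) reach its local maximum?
3.15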